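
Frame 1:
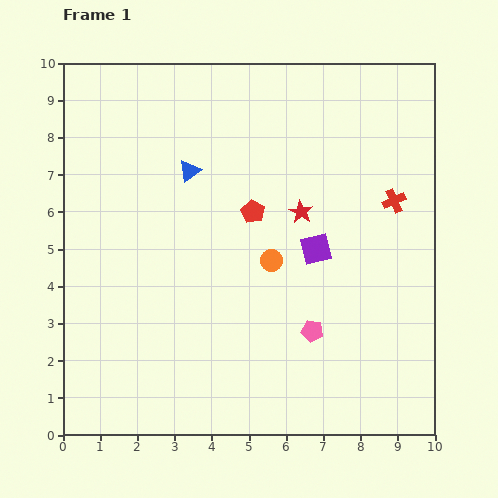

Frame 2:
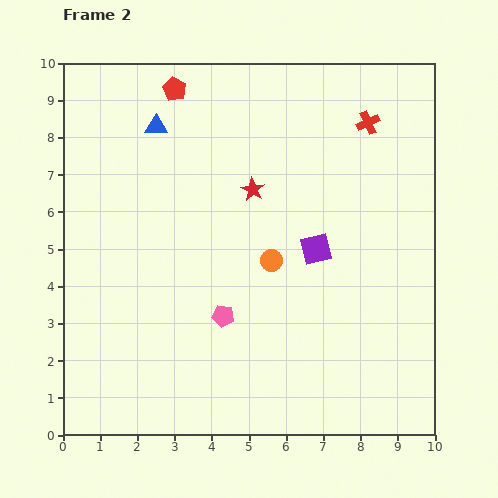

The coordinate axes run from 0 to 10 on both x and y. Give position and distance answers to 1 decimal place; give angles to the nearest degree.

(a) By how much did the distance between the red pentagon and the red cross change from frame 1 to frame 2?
+1.5

Distance in frame 1: 3.8. Distance in frame 2: 5.3.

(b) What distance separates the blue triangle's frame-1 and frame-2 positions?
1.5

The blue triangle moved from (3.4, 7.1) to (2.5, 8.3), a distance of √(0.9² + 1.2²) ≈ 1.5.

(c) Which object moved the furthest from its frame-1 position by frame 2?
the red pentagon

(moved 3.9; next 2.4)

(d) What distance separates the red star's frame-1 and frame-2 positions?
1.4

The red star moved from (6.4, 6.0) to (5.1, 6.6), a distance of √(1.3² + 0.6²) ≈ 1.4.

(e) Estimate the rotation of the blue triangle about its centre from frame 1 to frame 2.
38° clockwise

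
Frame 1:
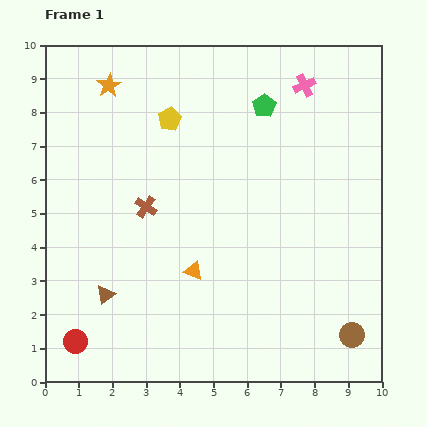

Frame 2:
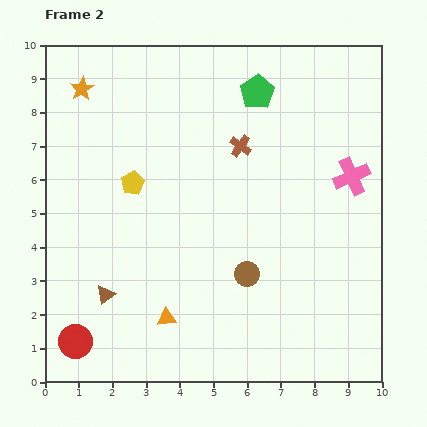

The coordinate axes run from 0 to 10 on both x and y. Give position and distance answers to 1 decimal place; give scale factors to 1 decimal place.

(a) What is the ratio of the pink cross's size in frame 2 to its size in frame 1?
1.7×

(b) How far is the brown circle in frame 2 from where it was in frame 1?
3.6

The brown circle moved from (9.1, 1.4) to (6.0, 3.2), a distance of √(3.1² + 1.8²) ≈ 3.6.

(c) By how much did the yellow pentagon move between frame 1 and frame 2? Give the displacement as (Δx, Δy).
(-1.1, -1.9)

The yellow pentagon was at (3.7, 7.8) in frame 1 and (2.6, 5.9) in frame 2.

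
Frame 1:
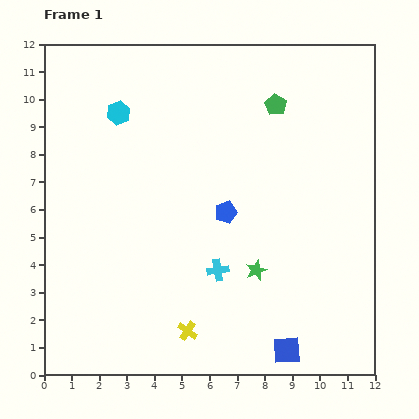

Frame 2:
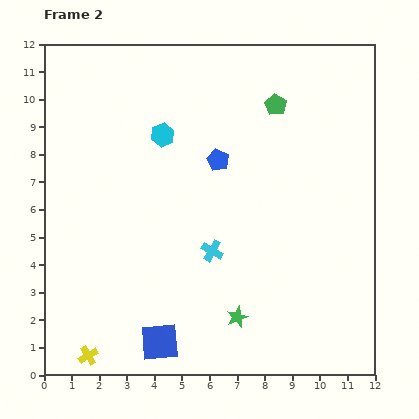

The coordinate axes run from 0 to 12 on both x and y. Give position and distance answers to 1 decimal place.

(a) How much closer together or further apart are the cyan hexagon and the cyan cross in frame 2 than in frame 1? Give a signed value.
-2.1

Distance in frame 1: 6.7. Distance in frame 2: 4.6.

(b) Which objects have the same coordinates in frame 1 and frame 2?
the green pentagon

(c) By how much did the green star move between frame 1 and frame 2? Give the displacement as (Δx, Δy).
(-0.7, -1.7)

The green star was at (7.7, 3.8) in frame 1 and (7.0, 2.1) in frame 2.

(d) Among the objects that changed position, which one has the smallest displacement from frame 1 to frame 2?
the cyan cross

(moved 0.7)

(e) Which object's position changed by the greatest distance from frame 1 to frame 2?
the blue square

(moved 4.6; next 3.7)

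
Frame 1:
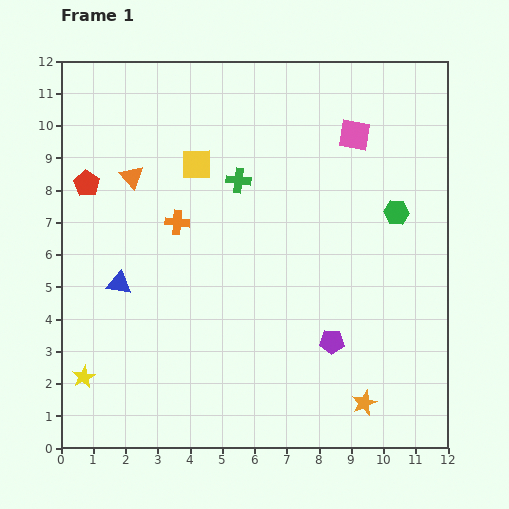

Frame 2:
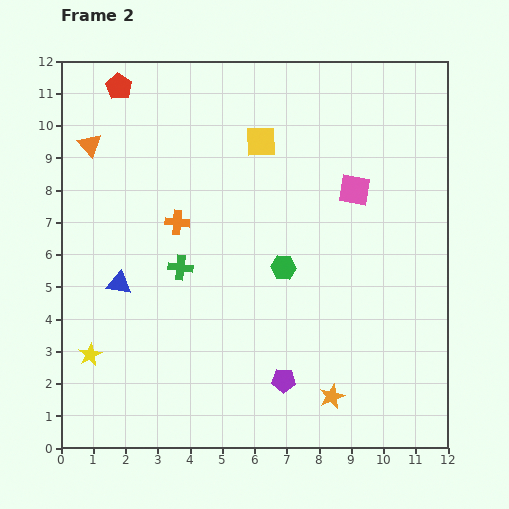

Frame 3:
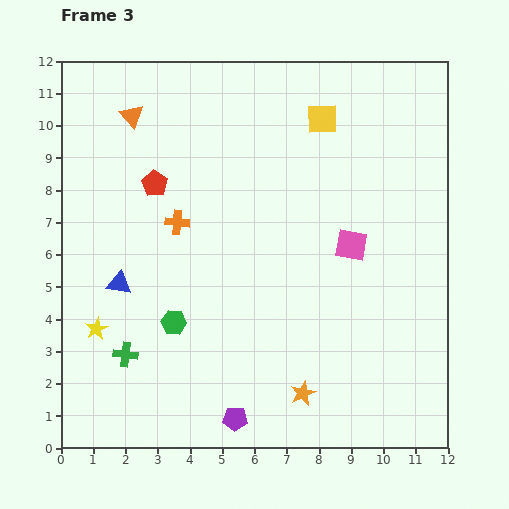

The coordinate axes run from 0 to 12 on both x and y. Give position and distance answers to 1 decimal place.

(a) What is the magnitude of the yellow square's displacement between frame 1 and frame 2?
2.1

The yellow square moved from (4.2, 8.8) to (6.2, 9.5), a distance of √(2.0² + 0.7²) ≈ 2.1.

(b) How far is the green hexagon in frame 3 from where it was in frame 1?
7.7

The green hexagon moved from (10.4, 7.3) to (3.5, 3.9), a distance of √(6.9² + 3.4²) ≈ 7.7.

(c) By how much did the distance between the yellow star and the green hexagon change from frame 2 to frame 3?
-4.2

Distance in frame 2: 6.6. Distance in frame 3: 2.4.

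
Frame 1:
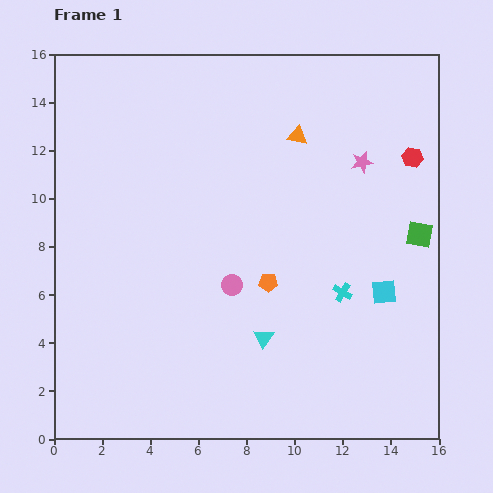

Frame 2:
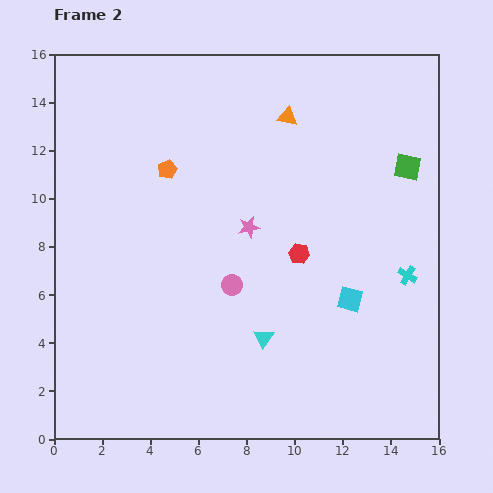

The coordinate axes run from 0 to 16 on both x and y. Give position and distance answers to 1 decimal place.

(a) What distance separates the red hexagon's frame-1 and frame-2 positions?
6.2

The red hexagon moved from (14.9, 11.7) to (10.2, 7.7), a distance of √(4.7² + 4.0²) ≈ 6.2.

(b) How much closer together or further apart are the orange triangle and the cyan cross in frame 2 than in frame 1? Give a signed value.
+1.5

Distance in frame 1: 6.8. Distance in frame 2: 8.3.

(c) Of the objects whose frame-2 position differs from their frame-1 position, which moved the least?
the orange triangle

(moved 0.9)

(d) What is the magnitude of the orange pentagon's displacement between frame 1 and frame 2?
6.3

The orange pentagon moved from (8.9, 6.5) to (4.7, 11.2), a distance of √(4.2² + 4.7²) ≈ 6.3.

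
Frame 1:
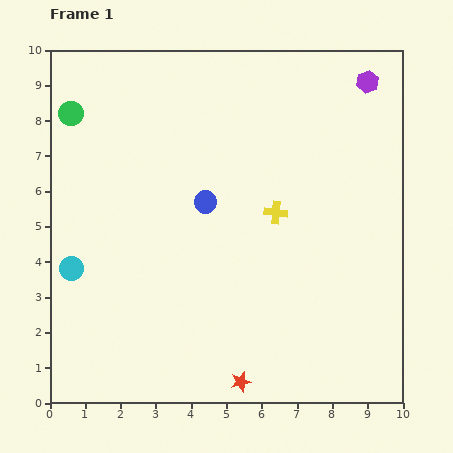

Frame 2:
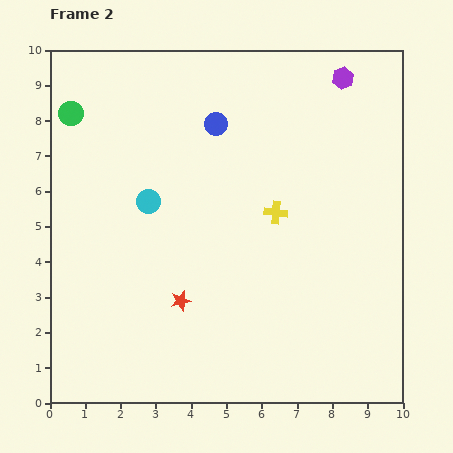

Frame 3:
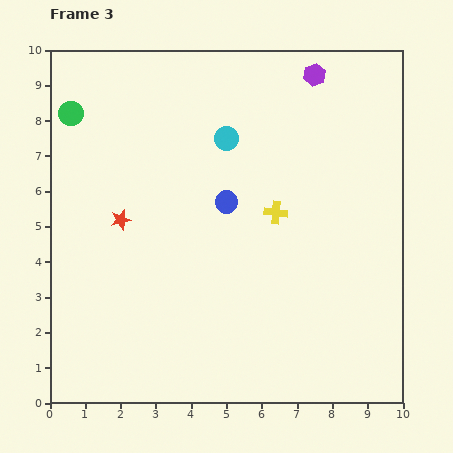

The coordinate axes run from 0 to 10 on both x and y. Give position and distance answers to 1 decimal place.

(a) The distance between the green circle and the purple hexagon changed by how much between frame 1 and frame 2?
-0.6

Distance in frame 1: 8.4. Distance in frame 2: 7.8.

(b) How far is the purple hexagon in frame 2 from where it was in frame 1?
0.7

The purple hexagon moved from (9.0, 9.1) to (8.3, 9.2), a distance of √(0.7² + 0.1²) ≈ 0.7.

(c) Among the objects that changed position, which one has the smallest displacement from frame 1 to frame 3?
the blue circle

(moved 0.6)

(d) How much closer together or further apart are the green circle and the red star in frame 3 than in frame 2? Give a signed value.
-2.8

Distance in frame 2: 6.1. Distance in frame 3: 3.3.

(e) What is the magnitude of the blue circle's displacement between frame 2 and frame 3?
2.2

The blue circle moved from (4.7, 7.9) to (5.0, 5.7), a distance of √(0.3² + 2.2²) ≈ 2.2.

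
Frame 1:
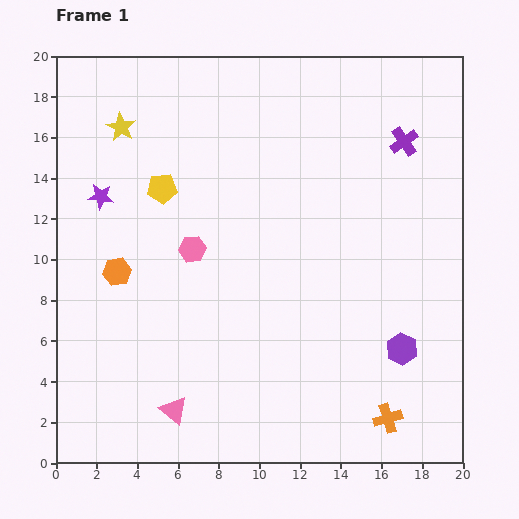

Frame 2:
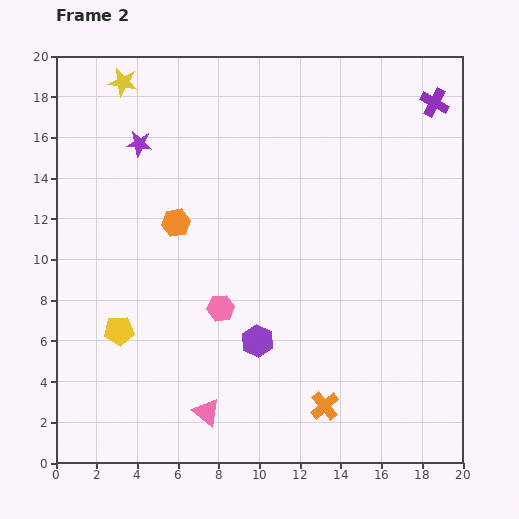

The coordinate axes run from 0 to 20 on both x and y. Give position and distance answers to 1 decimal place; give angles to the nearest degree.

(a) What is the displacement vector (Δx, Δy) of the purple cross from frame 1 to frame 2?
(1.5, 1.9)

The purple cross was at (17.1, 15.8) in frame 1 and (18.6, 17.7) in frame 2.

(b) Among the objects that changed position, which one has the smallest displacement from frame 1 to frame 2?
the pink triangle

(moved 1.6)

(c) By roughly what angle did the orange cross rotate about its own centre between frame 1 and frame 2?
23° counter-clockwise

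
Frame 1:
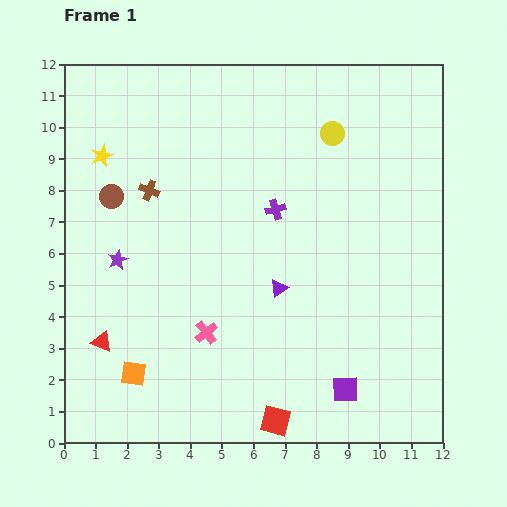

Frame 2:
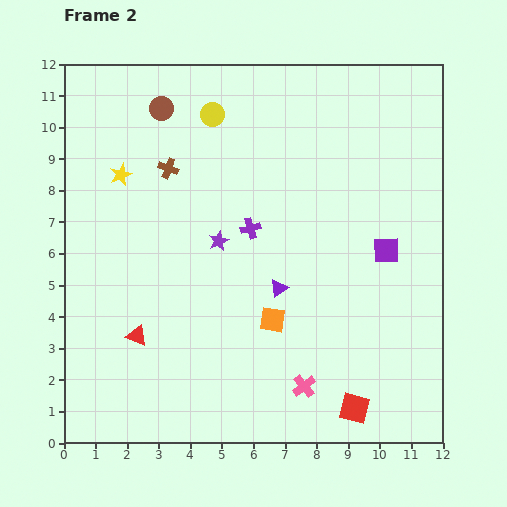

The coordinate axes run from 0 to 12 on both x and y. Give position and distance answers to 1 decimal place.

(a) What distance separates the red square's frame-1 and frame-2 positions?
2.5

The red square moved from (6.7, 0.7) to (9.2, 1.1), a distance of √(2.5² + 0.4²) ≈ 2.5.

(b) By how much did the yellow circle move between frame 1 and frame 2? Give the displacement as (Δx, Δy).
(-3.8, 0.6)

The yellow circle was at (8.5, 9.8) in frame 1 and (4.7, 10.4) in frame 2.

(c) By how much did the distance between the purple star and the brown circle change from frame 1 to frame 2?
+2.6

Distance in frame 1: 2.0. Distance in frame 2: 4.6.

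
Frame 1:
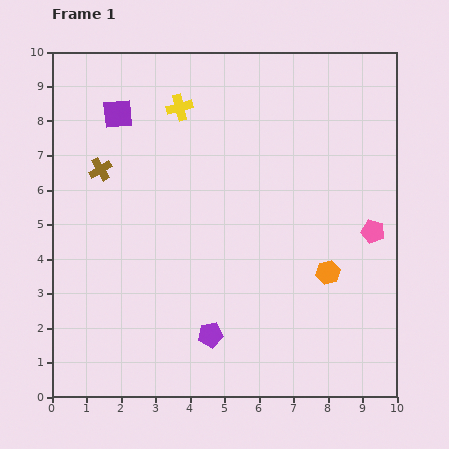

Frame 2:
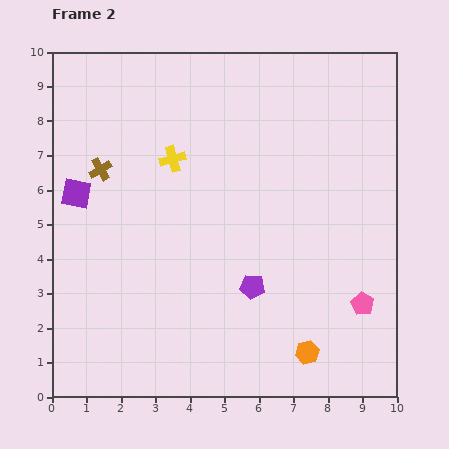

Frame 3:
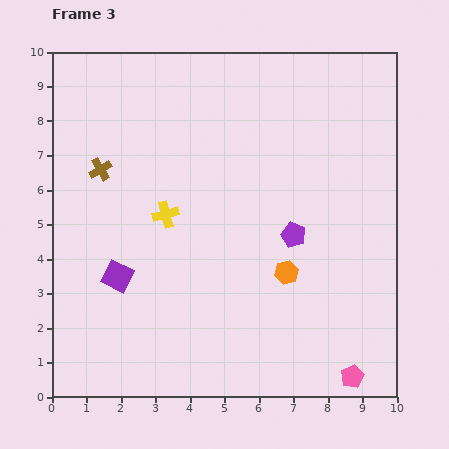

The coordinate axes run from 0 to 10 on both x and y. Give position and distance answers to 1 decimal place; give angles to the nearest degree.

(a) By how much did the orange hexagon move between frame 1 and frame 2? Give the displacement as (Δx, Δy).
(-0.6, -2.3)

The orange hexagon was at (8.0, 3.6) in frame 1 and (7.4, 1.3) in frame 2.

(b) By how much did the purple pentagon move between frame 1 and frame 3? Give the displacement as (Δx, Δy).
(2.4, 2.9)

The purple pentagon was at (4.6, 1.8) in frame 1 and (7.0, 4.7) in frame 3.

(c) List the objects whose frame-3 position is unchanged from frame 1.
the brown cross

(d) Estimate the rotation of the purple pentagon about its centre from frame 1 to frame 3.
30° clockwise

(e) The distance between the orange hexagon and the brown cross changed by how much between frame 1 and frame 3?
-1.0

Distance in frame 1: 7.2. Distance in frame 3: 6.2.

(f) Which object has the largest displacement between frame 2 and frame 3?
the purple square

(moved 2.7; next 2.4)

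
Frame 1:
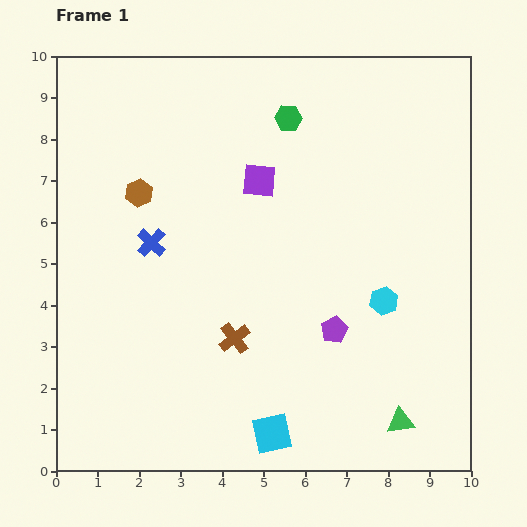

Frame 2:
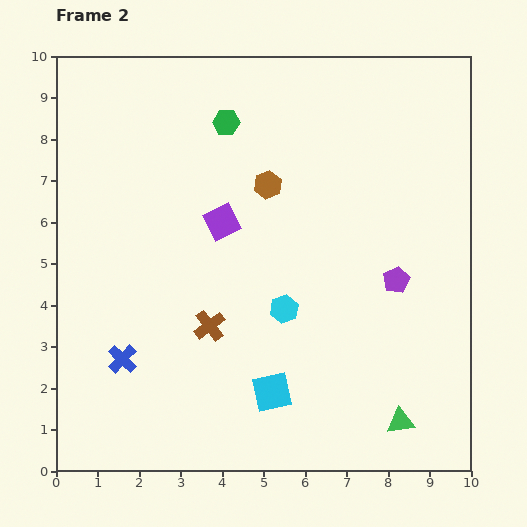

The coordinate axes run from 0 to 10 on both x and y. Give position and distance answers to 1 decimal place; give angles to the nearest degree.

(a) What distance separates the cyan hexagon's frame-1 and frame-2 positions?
2.4

The cyan hexagon moved from (7.9, 4.1) to (5.5, 3.9), a distance of √(2.4² + 0.2²) ≈ 2.4.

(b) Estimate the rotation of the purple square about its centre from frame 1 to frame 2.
33° counter-clockwise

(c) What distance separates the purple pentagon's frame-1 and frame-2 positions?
1.9

The purple pentagon moved from (6.7, 3.4) to (8.2, 4.6), a distance of √(1.5² + 1.2²) ≈ 1.9.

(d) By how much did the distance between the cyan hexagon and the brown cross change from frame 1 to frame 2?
-1.9

Distance in frame 1: 3.7. Distance in frame 2: 1.8.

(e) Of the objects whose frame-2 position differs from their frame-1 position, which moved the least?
the brown cross

(moved 0.7)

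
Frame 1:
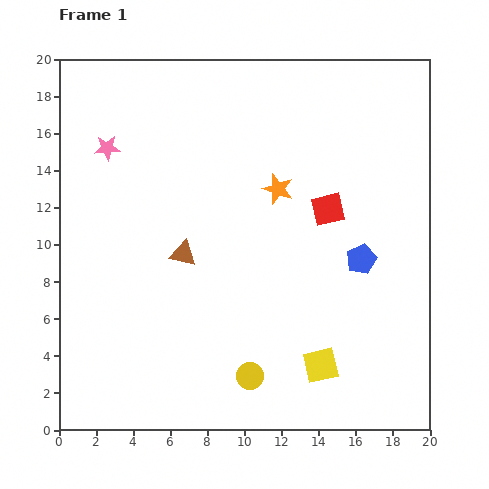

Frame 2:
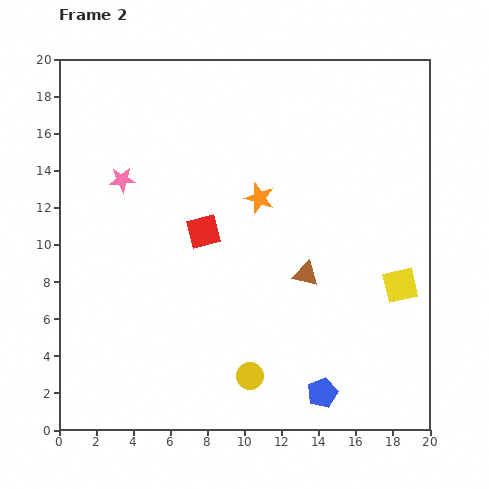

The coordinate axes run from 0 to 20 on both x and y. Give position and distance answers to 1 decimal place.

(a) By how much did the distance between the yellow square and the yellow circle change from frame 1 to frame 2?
+5.7

Distance in frame 1: 3.8. Distance in frame 2: 9.5.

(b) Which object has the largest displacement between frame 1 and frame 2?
the blue pentagon

(moved 7.5; next 6.8)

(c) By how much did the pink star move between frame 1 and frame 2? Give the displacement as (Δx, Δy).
(0.8, -1.7)

The pink star was at (2.6, 15.2) in frame 1 and (3.4, 13.5) in frame 2.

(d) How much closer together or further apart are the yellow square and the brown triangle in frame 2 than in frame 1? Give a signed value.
-4.4

Distance in frame 1: 9.5. Distance in frame 2: 5.1.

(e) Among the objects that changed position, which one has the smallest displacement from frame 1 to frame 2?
the orange star

(moved 1.1)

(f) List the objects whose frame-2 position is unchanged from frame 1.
the yellow circle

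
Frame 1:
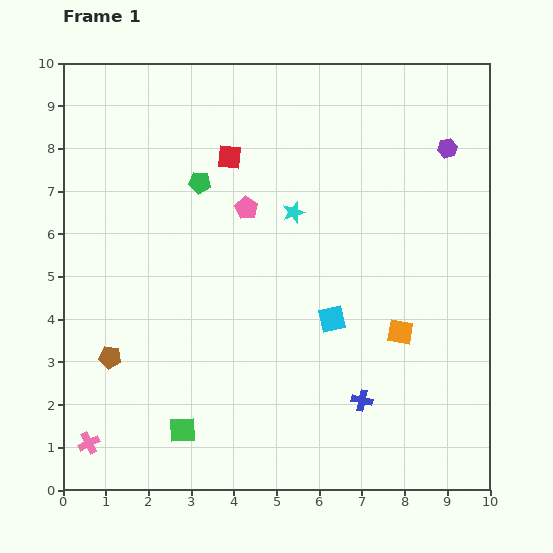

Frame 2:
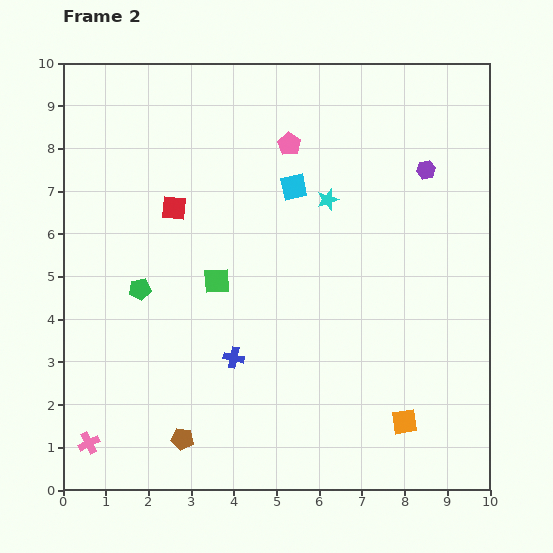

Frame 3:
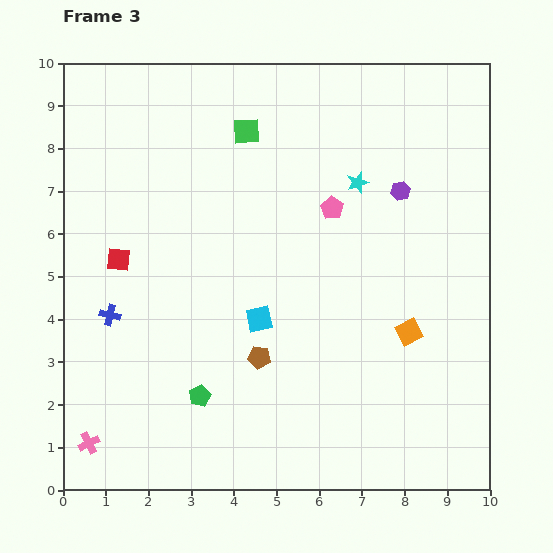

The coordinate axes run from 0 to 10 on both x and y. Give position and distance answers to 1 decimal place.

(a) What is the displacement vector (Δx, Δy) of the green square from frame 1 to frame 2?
(0.8, 3.5)

The green square was at (2.8, 1.4) in frame 1 and (3.6, 4.9) in frame 2.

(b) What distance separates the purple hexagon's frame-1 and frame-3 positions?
1.5

The purple hexagon moved from (9.0, 8.0) to (7.9, 7.0), a distance of √(1.1² + 1.0²) ≈ 1.5.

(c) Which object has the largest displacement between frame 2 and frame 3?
the green square

(moved 3.6; next 3.2)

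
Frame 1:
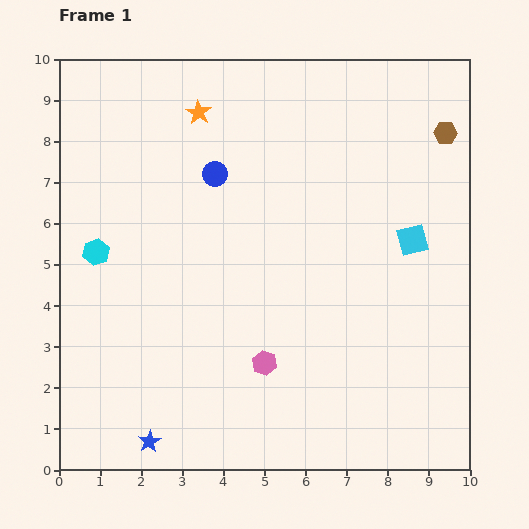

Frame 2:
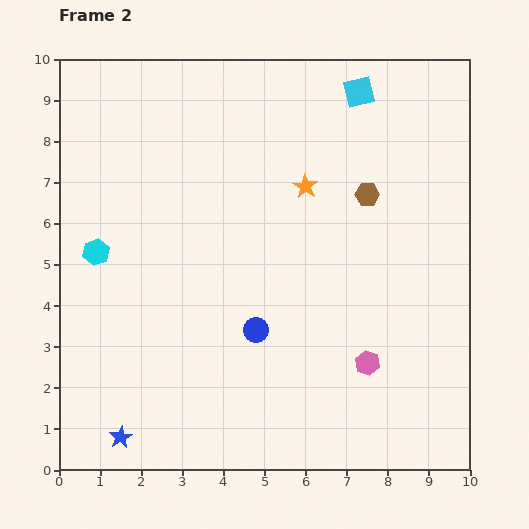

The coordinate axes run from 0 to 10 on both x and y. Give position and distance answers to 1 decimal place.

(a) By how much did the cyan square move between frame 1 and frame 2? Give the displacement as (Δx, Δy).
(-1.3, 3.6)

The cyan square was at (8.6, 5.6) in frame 1 and (7.3, 9.2) in frame 2.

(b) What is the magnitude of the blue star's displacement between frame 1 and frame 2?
0.7

The blue star moved from (2.2, 0.7) to (1.5, 0.8), a distance of √(0.7² + 0.1²) ≈ 0.7.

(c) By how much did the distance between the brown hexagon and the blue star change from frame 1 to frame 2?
-2.0

Distance in frame 1: 10.4. Distance in frame 2: 8.4.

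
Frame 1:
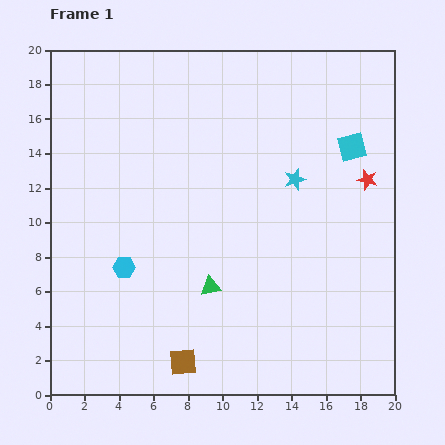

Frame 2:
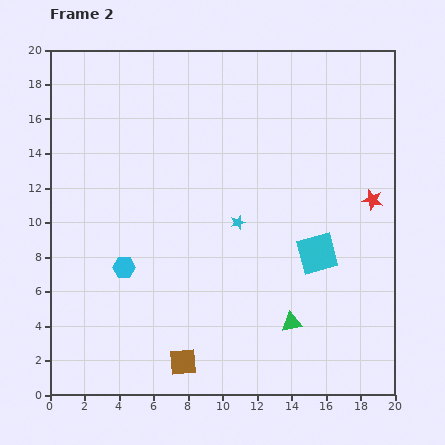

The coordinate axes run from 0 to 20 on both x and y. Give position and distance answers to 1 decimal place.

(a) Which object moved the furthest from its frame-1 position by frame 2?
the cyan square

(moved 6.5; next 5.1)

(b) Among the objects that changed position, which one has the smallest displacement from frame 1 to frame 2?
the red star

(moved 1.2)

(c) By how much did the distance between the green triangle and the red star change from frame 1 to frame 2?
-2.5

Distance in frame 1: 11.0. Distance in frame 2: 8.5.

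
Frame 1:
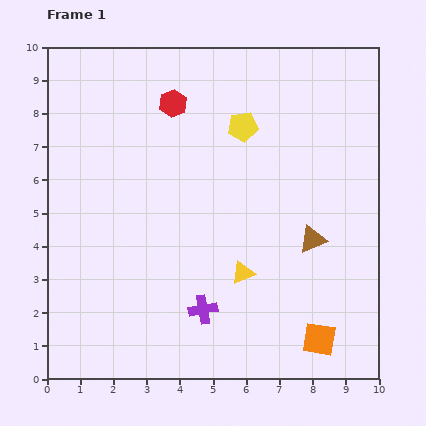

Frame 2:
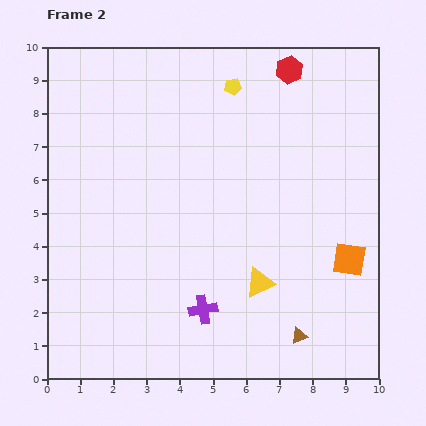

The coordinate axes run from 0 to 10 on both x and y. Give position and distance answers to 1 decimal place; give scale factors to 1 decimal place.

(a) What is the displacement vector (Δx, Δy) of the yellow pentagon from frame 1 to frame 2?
(-0.3, 1.2)

The yellow pentagon was at (5.9, 7.6) in frame 1 and (5.6, 8.8) in frame 2.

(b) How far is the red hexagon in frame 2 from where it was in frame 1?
3.6

The red hexagon moved from (3.8, 8.3) to (7.3, 9.3), a distance of √(3.5² + 1.0²) ≈ 3.6.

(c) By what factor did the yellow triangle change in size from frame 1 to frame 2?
1.3×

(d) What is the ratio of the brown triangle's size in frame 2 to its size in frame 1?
0.6×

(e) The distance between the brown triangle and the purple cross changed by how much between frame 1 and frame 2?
-0.9

Distance in frame 1: 3.9. Distance in frame 2: 3.0.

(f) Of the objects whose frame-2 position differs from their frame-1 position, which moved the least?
the yellow triangle

(moved 0.6)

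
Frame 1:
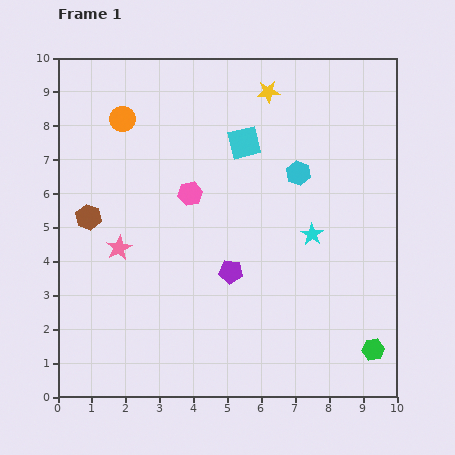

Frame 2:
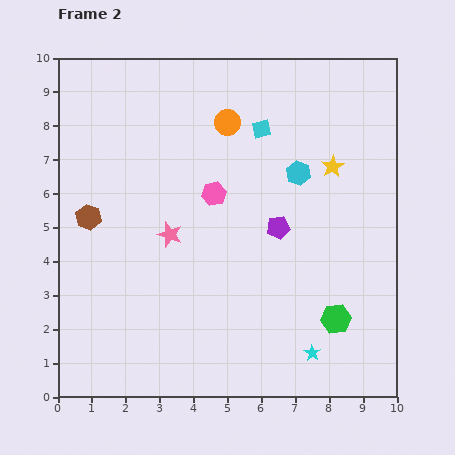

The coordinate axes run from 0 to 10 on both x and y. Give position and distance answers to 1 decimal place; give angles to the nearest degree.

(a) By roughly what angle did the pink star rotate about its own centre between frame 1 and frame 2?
25° counter-clockwise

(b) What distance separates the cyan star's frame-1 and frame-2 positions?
3.5

The cyan star moved from (7.5, 4.8) to (7.5, 1.3), a distance of √(0.0² + 3.5²) ≈ 3.5.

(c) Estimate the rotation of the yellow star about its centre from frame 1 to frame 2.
24° counter-clockwise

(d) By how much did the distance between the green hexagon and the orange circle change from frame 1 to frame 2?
-3.4

Distance in frame 1: 10.0. Distance in frame 2: 6.6.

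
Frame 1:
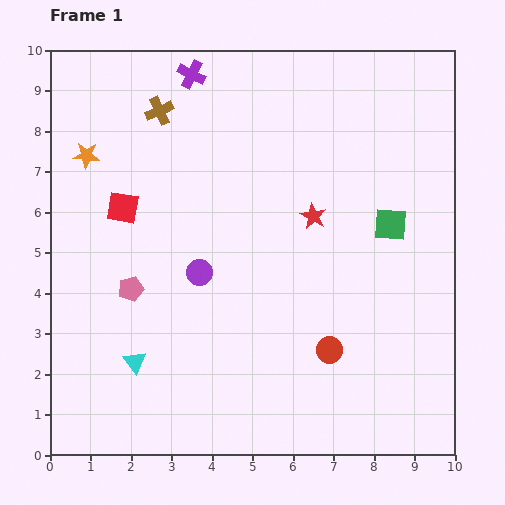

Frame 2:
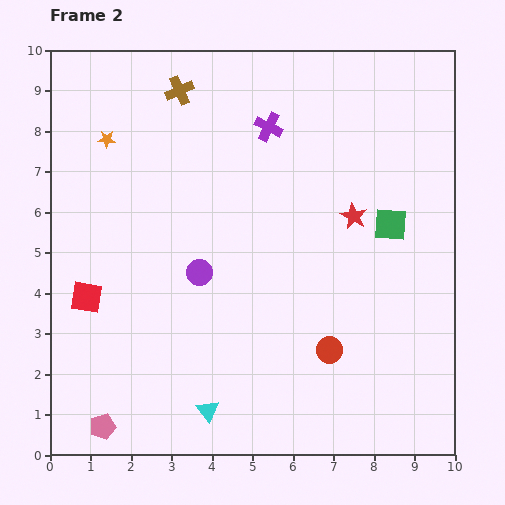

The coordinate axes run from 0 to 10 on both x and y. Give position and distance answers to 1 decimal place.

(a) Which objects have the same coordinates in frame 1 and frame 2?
the red circle, the purple circle, the green square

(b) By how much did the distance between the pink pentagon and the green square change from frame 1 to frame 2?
+2.1

Distance in frame 1: 6.6. Distance in frame 2: 8.7.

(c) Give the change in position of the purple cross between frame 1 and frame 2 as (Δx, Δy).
(1.9, -1.3)

The purple cross was at (3.5, 9.4) in frame 1 and (5.4, 8.1) in frame 2.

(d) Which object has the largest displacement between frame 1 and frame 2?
the pink pentagon

(moved 3.5; next 2.4)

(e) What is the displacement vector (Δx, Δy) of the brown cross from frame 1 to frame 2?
(0.5, 0.5)

The brown cross was at (2.7, 8.5) in frame 1 and (3.2, 9.0) in frame 2.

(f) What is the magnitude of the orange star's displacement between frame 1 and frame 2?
0.6

The orange star moved from (0.9, 7.4) to (1.4, 7.8), a distance of √(0.5² + 0.4²) ≈ 0.6.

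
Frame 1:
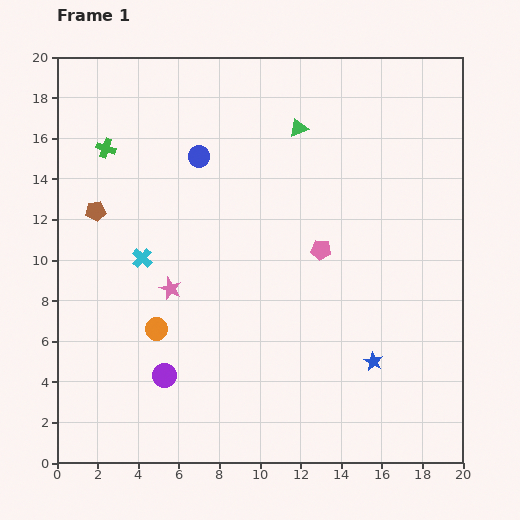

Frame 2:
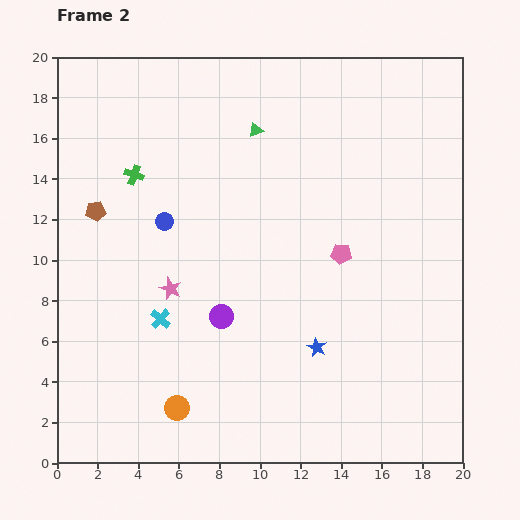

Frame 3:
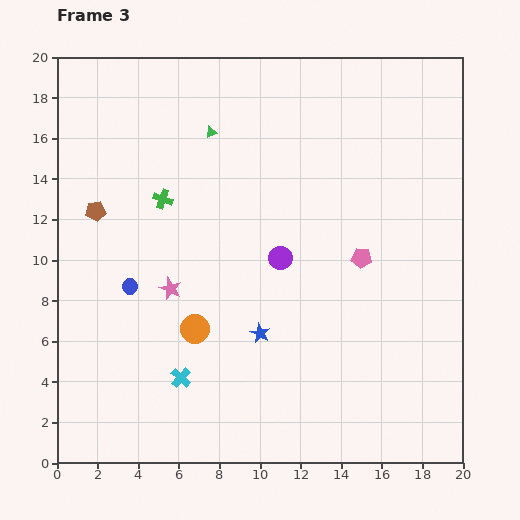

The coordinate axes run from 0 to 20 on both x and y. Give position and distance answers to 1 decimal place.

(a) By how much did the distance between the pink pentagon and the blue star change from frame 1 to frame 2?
-1.3

Distance in frame 1: 6.1. Distance in frame 2: 4.8.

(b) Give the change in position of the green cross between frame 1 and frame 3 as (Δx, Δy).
(2.8, -2.5)

The green cross was at (2.4, 15.5) in frame 1 and (5.2, 13.0) in frame 3.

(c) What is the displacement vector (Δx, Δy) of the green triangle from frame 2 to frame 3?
(-2.2, -0.1)

The green triangle was at (9.8, 16.4) in frame 2 and (7.6, 16.3) in frame 3.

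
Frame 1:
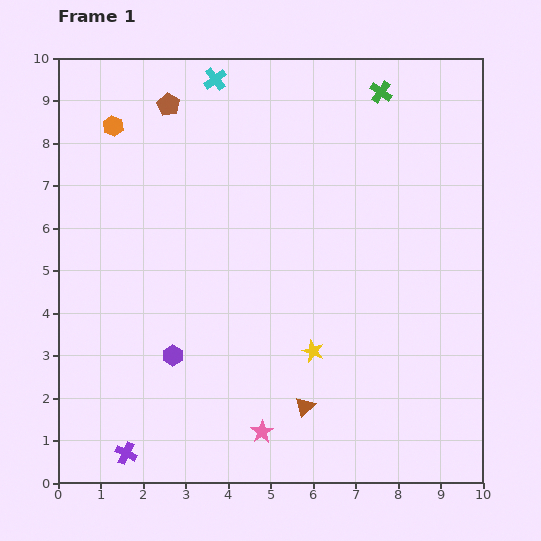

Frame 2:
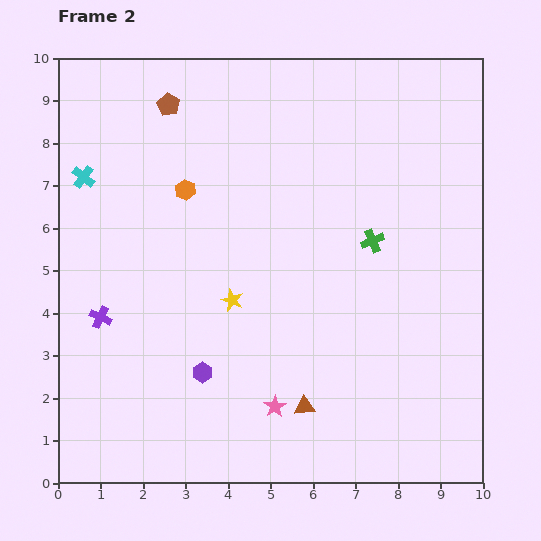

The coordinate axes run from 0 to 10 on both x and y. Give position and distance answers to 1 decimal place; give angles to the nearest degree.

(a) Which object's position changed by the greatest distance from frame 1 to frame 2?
the cyan cross

(moved 3.9; next 3.5)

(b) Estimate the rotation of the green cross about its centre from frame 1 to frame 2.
33° clockwise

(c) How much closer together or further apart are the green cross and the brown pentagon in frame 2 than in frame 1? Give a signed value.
+0.8

Distance in frame 1: 5.0. Distance in frame 2: 5.8.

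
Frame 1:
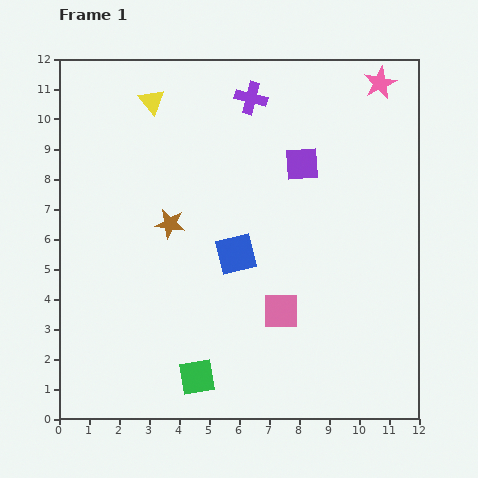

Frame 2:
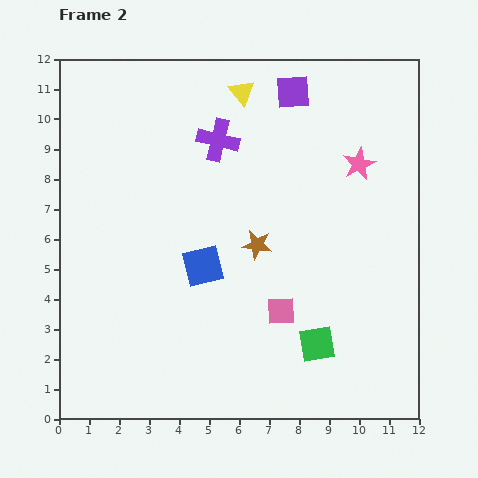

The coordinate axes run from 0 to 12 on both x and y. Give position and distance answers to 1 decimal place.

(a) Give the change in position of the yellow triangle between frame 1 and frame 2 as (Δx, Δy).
(3.0, 0.3)

The yellow triangle was at (3.1, 10.6) in frame 1 and (6.1, 10.9) in frame 2.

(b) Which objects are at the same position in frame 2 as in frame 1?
the pink square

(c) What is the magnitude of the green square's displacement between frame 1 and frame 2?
4.1

The green square moved from (4.6, 1.4) to (8.6, 2.5), a distance of √(4.0² + 1.1²) ≈ 4.1.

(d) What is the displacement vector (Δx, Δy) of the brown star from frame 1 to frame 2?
(2.9, -0.7)

The brown star was at (3.7, 6.5) in frame 1 and (6.6, 5.8) in frame 2.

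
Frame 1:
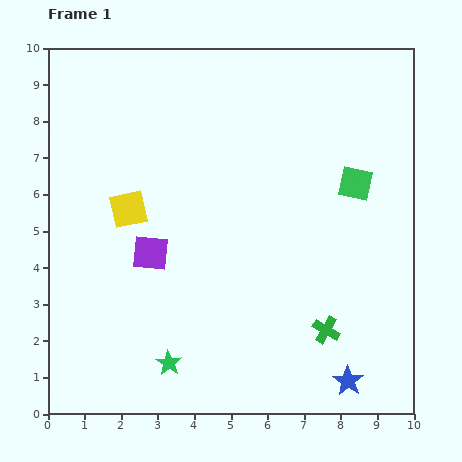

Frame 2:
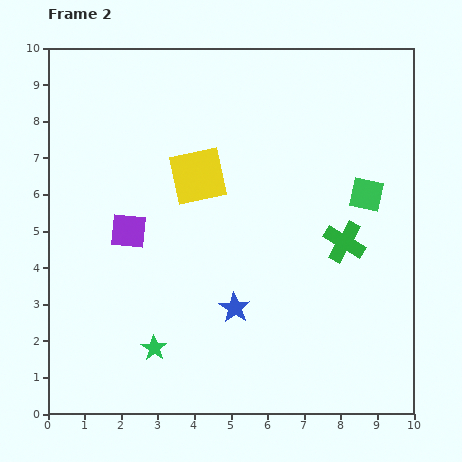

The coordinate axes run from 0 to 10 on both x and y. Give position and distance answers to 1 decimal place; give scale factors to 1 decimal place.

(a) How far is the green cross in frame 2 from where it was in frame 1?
2.5

The green cross moved from (7.6, 2.3) to (8.1, 4.7), a distance of √(0.5² + 2.4²) ≈ 2.5.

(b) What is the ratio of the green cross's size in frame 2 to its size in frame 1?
1.5×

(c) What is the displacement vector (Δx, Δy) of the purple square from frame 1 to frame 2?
(-0.6, 0.6)

The purple square was at (2.8, 4.4) in frame 1 and (2.2, 5.0) in frame 2.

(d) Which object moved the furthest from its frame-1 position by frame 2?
the blue star

(moved 3.7; next 2.5)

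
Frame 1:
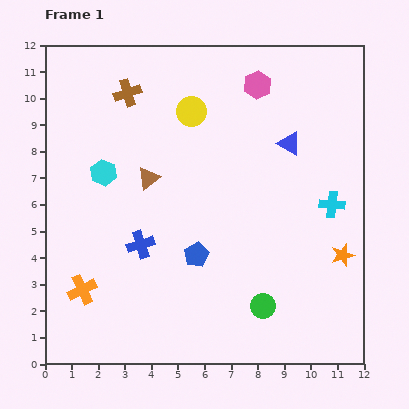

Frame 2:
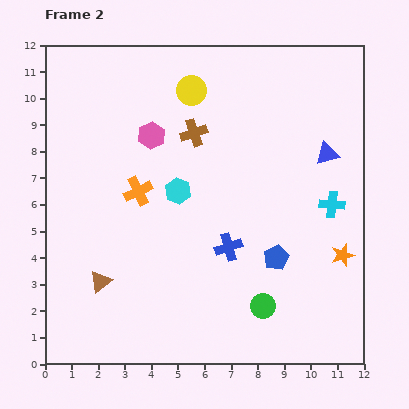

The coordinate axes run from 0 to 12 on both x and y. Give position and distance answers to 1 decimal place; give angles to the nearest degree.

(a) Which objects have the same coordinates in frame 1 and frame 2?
the cyan cross, the green circle, the orange star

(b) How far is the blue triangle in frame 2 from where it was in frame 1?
1.5

The blue triangle moved from (9.2, 8.3) to (10.6, 7.9), a distance of √(1.4² + 0.4²) ≈ 1.5.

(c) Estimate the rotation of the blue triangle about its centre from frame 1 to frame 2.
44° counter-clockwise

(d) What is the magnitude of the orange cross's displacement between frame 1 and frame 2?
4.3

The orange cross moved from (1.4, 2.8) to (3.5, 6.5), a distance of √(2.1² + 3.7²) ≈ 4.3.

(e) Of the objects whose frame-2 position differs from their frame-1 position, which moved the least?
the yellow circle

(moved 0.8)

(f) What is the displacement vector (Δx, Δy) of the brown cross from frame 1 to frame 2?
(2.5, -1.5)

The brown cross was at (3.1, 10.2) in frame 1 and (5.6, 8.7) in frame 2.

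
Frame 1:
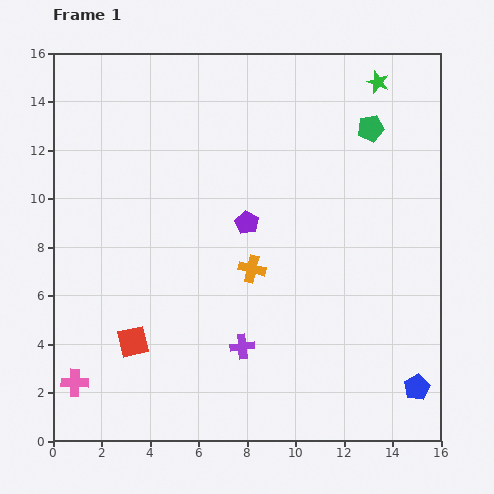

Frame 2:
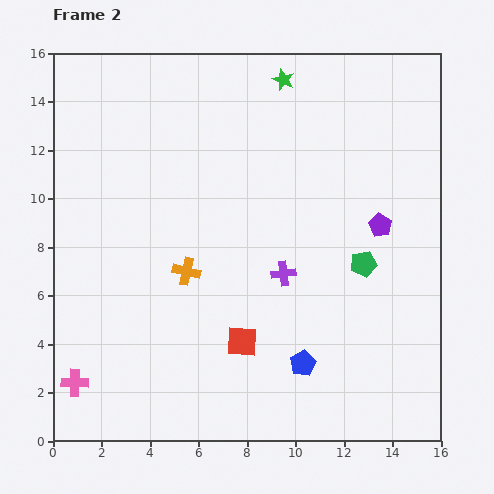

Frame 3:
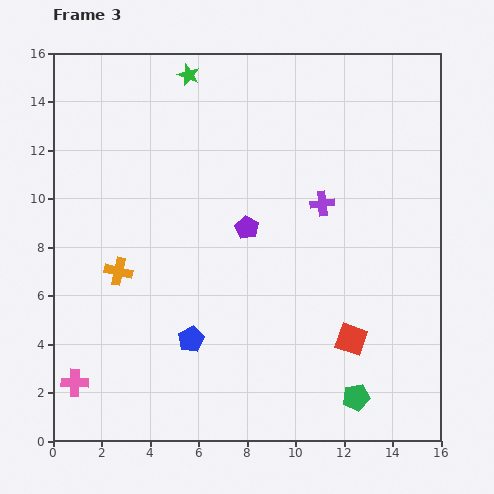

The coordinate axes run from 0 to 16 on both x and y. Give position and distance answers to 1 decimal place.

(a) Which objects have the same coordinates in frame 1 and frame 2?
the pink cross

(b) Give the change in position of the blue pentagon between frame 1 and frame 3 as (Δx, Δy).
(-9.3, 2.0)

The blue pentagon was at (15.0, 2.2) in frame 1 and (5.7, 4.2) in frame 3.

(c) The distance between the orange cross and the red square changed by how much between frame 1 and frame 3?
+4.3

Distance in frame 1: 5.7. Distance in frame 3: 10.0.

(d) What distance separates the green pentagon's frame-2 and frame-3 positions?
5.5

The green pentagon moved from (12.8, 7.3) to (12.5, 1.8), a distance of √(0.3² + 5.5²) ≈ 5.5.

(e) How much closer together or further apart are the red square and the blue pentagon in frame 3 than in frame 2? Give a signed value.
+3.9

Distance in frame 2: 2.7. Distance in frame 3: 6.6.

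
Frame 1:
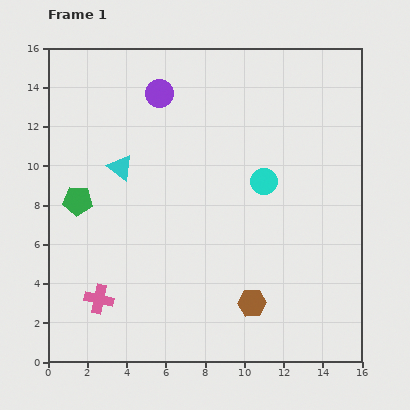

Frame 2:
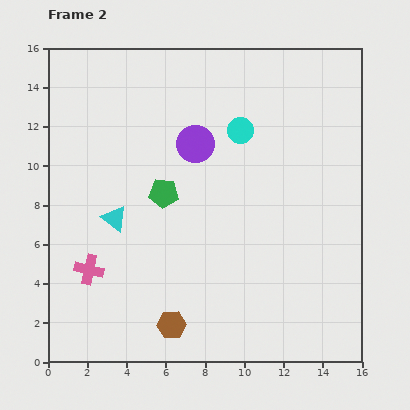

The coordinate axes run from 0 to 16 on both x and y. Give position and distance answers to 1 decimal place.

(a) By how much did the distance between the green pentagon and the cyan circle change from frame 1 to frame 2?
-4.6

Distance in frame 1: 9.6. Distance in frame 2: 5.0.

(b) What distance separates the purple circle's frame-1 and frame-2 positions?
3.2

The purple circle moved from (5.7, 13.7) to (7.5, 11.1), a distance of √(1.8² + 2.6²) ≈ 3.2.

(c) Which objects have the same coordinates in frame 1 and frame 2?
none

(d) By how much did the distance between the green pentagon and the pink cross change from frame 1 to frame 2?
+0.3

Distance in frame 1: 5.1. Distance in frame 2: 5.4.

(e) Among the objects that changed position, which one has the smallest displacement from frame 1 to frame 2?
the pink cross

(moved 1.6)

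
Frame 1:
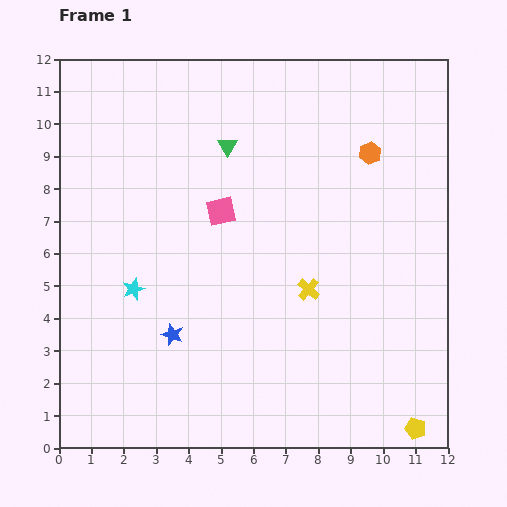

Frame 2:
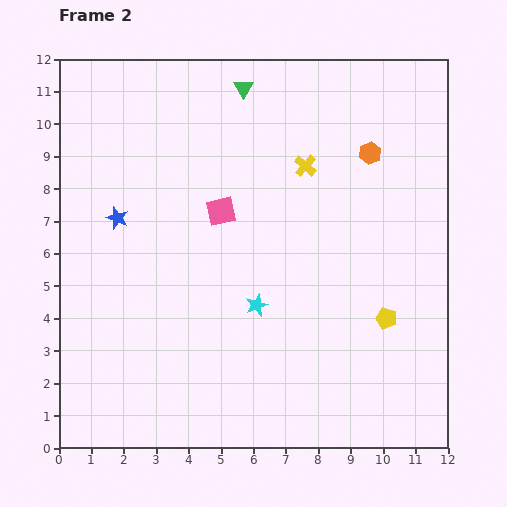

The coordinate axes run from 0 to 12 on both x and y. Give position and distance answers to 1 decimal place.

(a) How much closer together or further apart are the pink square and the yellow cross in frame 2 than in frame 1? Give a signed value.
-0.6

Distance in frame 1: 3.6. Distance in frame 2: 3.0.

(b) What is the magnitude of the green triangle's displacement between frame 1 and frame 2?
1.9

The green triangle moved from (5.2, 9.3) to (5.7, 11.1), a distance of √(0.5² + 1.8²) ≈ 1.9.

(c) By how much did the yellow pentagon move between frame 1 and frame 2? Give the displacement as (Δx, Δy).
(-0.9, 3.4)

The yellow pentagon was at (11.0, 0.6) in frame 1 and (10.1, 4.0) in frame 2.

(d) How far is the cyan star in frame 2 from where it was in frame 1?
3.8

The cyan star moved from (2.3, 4.9) to (6.1, 4.4), a distance of √(3.8² + 0.5²) ≈ 3.8.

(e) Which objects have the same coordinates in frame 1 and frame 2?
the orange hexagon, the pink square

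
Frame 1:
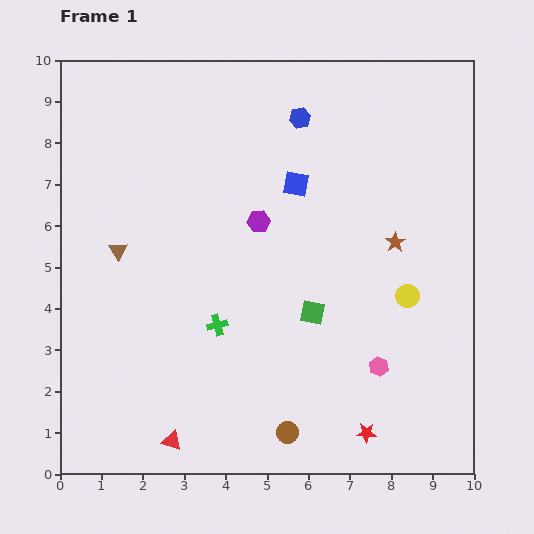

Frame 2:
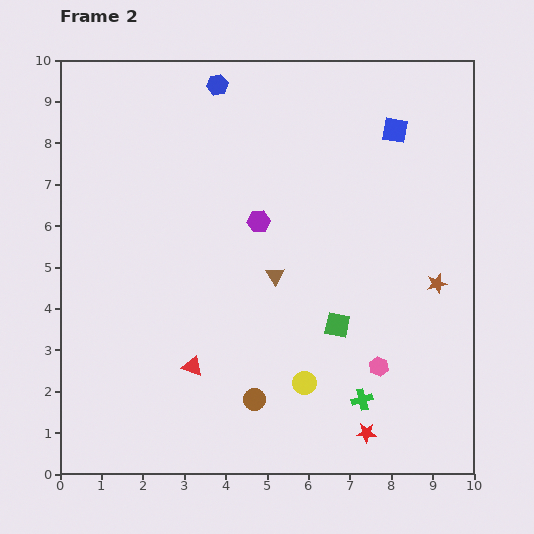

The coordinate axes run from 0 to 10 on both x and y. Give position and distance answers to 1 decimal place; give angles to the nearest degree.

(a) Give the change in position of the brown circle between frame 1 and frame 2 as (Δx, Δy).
(-0.8, 0.8)

The brown circle was at (5.5, 1.0) in frame 1 and (4.7, 1.8) in frame 2.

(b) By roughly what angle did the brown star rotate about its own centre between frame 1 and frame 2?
19° clockwise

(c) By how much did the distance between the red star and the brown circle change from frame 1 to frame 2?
+0.9

Distance in frame 1: 1.9. Distance in frame 2: 2.8.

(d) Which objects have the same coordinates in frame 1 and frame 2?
the purple hexagon, the red star, the pink hexagon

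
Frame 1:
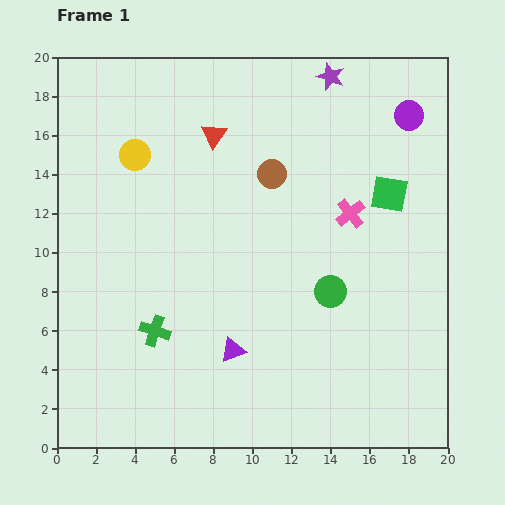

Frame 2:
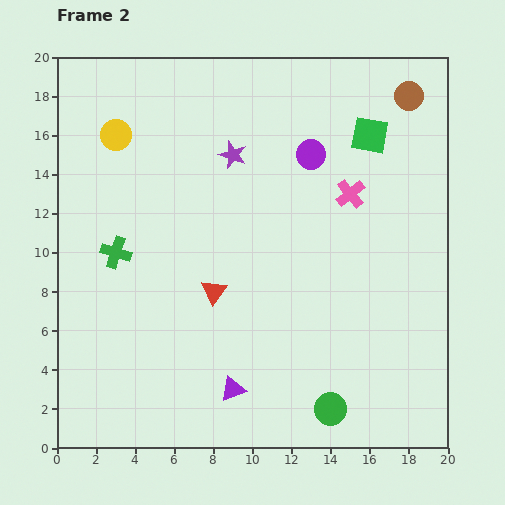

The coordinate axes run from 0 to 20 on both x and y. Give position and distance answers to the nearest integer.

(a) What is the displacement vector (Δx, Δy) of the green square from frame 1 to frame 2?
(-1, 3)

The green square was at (17, 13) in frame 1 and (16, 16) in frame 2.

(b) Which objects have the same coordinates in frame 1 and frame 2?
none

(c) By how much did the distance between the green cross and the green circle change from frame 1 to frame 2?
+5

Distance in frame 1: 9. Distance in frame 2: 14.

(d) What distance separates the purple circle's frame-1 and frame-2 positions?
5

The purple circle moved from (18, 17) to (13, 15), a distance of √(5² + 2²) ≈ 5.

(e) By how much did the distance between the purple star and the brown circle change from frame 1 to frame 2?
+3

Distance in frame 1: 6. Distance in frame 2: 9.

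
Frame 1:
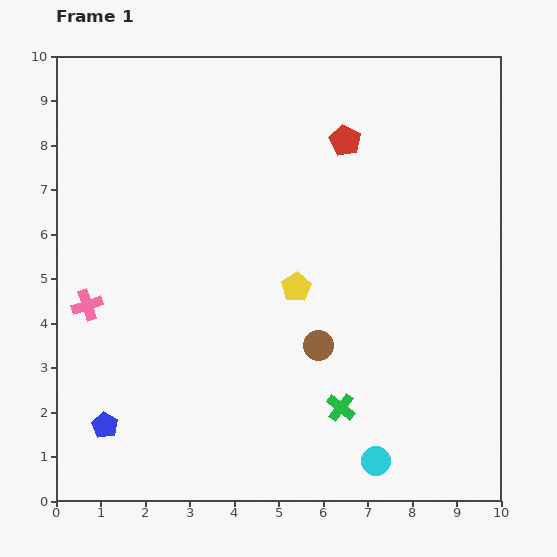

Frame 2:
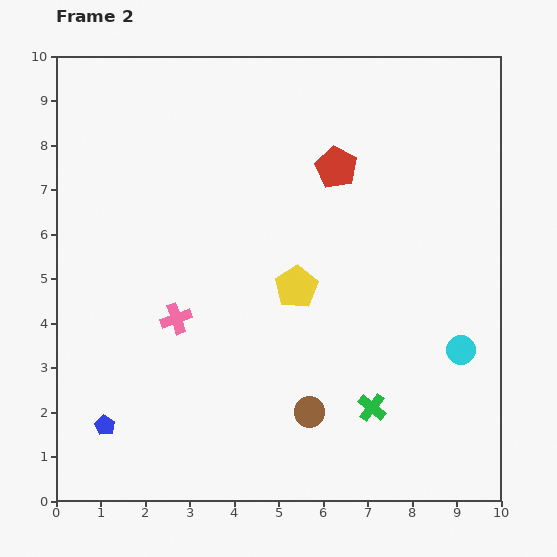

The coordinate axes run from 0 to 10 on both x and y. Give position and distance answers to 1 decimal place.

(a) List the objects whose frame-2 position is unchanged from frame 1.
the yellow pentagon, the blue pentagon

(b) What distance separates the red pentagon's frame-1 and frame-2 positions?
0.6

The red pentagon moved from (6.5, 8.1) to (6.3, 7.5), a distance of √(0.2² + 0.6²) ≈ 0.6.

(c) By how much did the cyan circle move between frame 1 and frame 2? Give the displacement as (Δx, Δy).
(1.9, 2.5)

The cyan circle was at (7.2, 0.9) in frame 1 and (9.1, 3.4) in frame 2.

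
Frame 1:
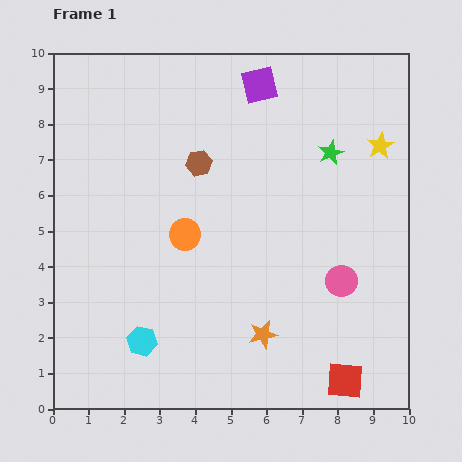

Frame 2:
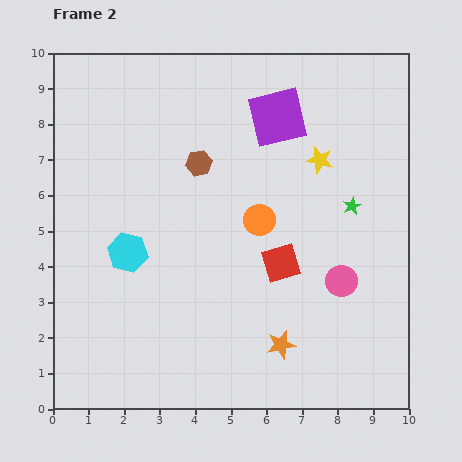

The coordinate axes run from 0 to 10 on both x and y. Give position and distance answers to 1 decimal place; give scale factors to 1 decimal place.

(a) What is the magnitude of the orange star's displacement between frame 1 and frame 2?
0.6

The orange star moved from (5.9, 2.1) to (6.4, 1.8), a distance of √(0.5² + 0.3²) ≈ 0.6.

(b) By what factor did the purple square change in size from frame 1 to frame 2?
1.6×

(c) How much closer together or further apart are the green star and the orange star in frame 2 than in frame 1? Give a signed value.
-1.0

Distance in frame 1: 5.4. Distance in frame 2: 4.4.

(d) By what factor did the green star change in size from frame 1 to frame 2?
0.7×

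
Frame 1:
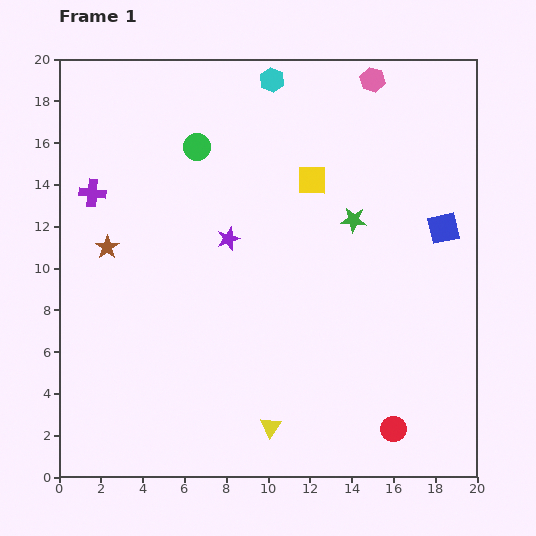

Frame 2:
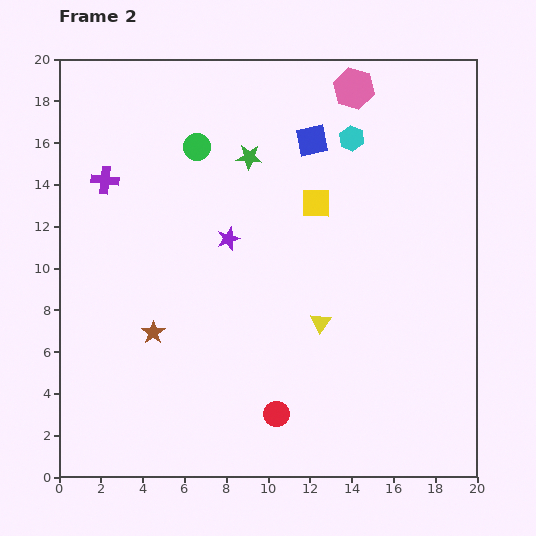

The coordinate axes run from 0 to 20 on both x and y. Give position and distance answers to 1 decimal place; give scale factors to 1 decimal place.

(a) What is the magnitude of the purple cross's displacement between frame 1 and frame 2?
0.8

The purple cross moved from (1.6, 13.6) to (2.2, 14.2), a distance of √(0.6² + 0.6²) ≈ 0.8.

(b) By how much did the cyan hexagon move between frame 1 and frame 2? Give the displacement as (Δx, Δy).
(3.8, -2.8)

The cyan hexagon was at (10.2, 19.0) in frame 1 and (14.0, 16.2) in frame 2.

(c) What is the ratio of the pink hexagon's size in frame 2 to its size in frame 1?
1.6×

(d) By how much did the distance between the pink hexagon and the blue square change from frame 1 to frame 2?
-4.7

Distance in frame 1: 7.9. Distance in frame 2: 3.2.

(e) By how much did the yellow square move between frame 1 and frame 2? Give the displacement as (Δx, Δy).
(0.2, -1.1)

The yellow square was at (12.1, 14.2) in frame 1 and (12.3, 13.1) in frame 2.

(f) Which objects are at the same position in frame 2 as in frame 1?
the green circle, the purple star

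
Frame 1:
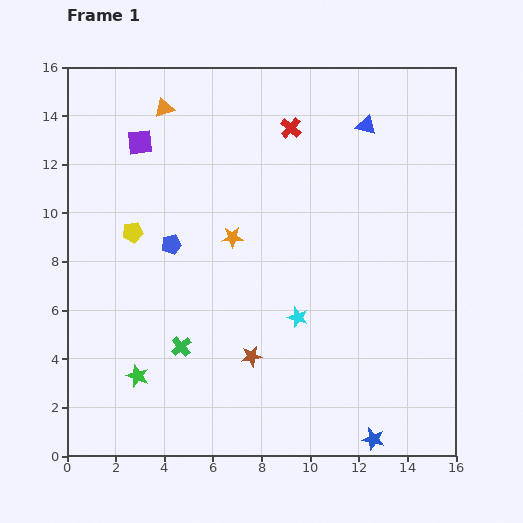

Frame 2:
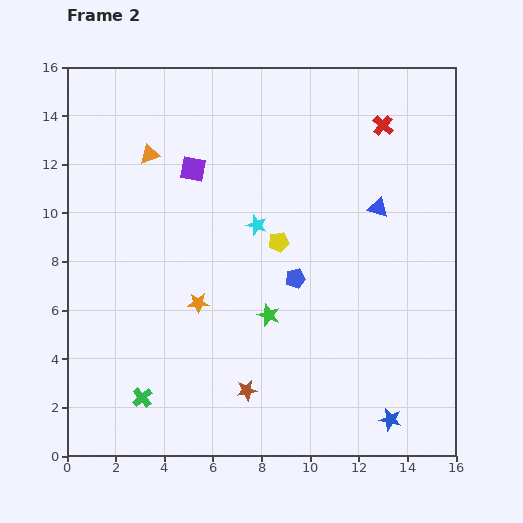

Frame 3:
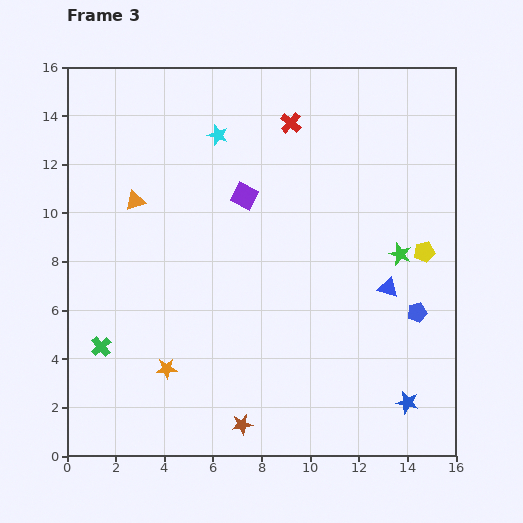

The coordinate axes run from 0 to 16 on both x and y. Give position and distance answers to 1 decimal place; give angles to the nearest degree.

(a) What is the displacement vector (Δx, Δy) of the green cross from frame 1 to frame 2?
(-1.6, -2.1)

The green cross was at (4.7, 4.5) in frame 1 and (3.1, 2.4) in frame 2.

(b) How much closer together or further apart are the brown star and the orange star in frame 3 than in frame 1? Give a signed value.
-1.1

Distance in frame 1: 5.0. Distance in frame 3: 3.9.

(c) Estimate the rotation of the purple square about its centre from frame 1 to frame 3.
33° clockwise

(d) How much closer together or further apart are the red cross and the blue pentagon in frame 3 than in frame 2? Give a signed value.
+2.1

Distance in frame 2: 7.3. Distance in frame 3: 9.4.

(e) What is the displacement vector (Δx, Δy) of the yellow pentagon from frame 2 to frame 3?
(6.0, -0.4)

The yellow pentagon was at (8.7, 8.8) in frame 2 and (14.7, 8.4) in frame 3.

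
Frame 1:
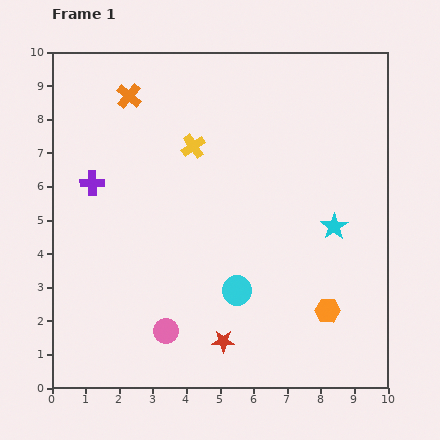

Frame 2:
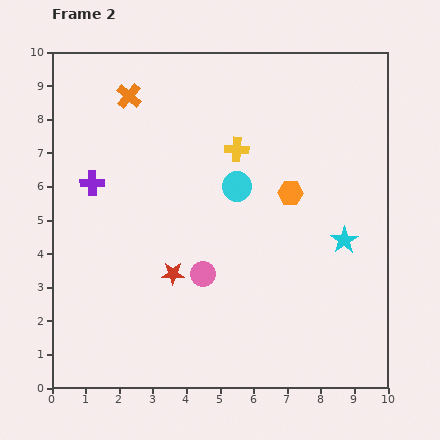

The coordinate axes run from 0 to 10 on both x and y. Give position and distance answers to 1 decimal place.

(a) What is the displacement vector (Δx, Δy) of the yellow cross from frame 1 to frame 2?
(1.3, -0.1)

The yellow cross was at (4.2, 7.2) in frame 1 and (5.5, 7.1) in frame 2.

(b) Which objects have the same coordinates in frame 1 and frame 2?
the purple cross, the orange cross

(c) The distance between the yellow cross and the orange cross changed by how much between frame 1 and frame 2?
+1.2

Distance in frame 1: 2.4. Distance in frame 2: 3.6.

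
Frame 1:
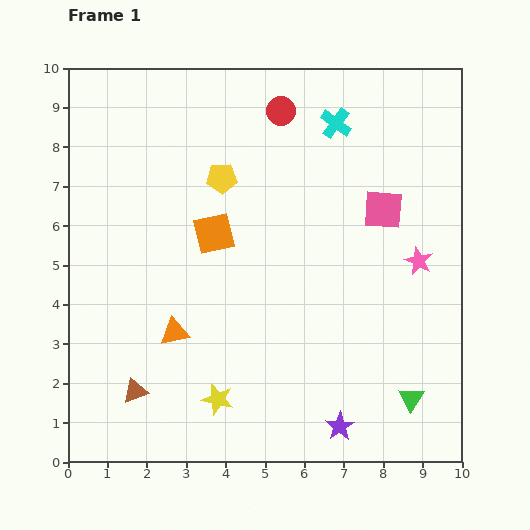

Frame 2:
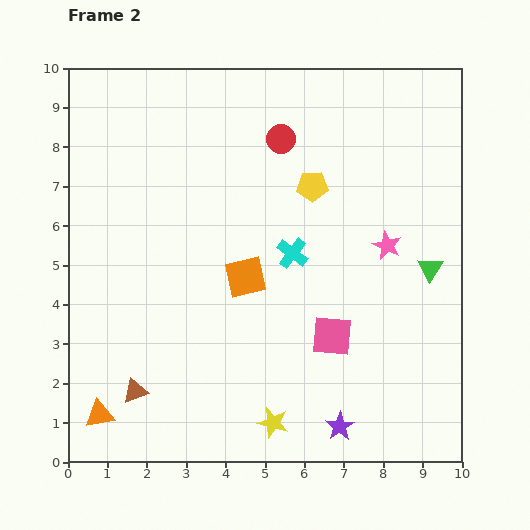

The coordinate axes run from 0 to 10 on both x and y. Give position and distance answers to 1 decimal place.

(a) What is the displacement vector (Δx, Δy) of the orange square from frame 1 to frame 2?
(0.8, -1.1)

The orange square was at (3.7, 5.8) in frame 1 and (4.5, 4.7) in frame 2.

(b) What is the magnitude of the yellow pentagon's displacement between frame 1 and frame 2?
2.3

The yellow pentagon moved from (3.9, 7.2) to (6.2, 7.0), a distance of √(2.3² + 0.2²) ≈ 2.3.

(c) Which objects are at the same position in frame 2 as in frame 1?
the brown triangle, the purple star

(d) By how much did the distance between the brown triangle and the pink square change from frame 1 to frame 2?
-2.6

Distance in frame 1: 7.8. Distance in frame 2: 5.2.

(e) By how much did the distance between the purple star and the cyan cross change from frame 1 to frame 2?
-3.1

Distance in frame 1: 7.7. Distance in frame 2: 4.6.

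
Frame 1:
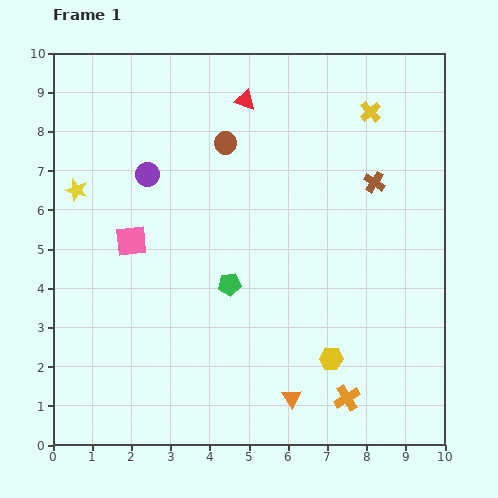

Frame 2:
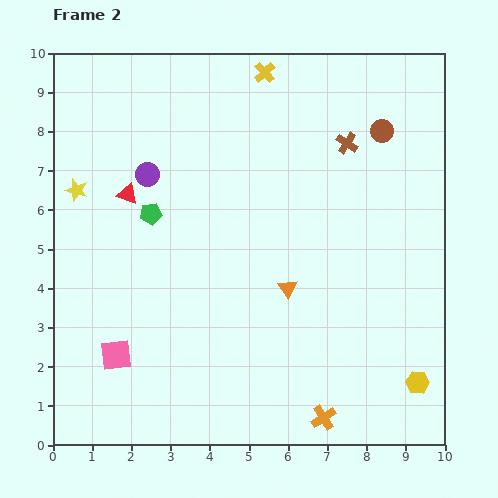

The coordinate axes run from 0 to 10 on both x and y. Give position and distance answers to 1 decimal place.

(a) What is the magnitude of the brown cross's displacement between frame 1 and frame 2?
1.2

The brown cross moved from (8.2, 6.7) to (7.5, 7.7), a distance of √(0.7² + 1.0²) ≈ 1.2.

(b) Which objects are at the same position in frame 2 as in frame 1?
the purple circle, the yellow star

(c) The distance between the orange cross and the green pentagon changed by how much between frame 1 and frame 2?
+2.6

Distance in frame 1: 4.2. Distance in frame 2: 6.8.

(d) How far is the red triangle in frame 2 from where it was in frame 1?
3.8

The red triangle moved from (4.9, 8.8) to (1.9, 6.4), a distance of √(3.0² + 2.4²) ≈ 3.8.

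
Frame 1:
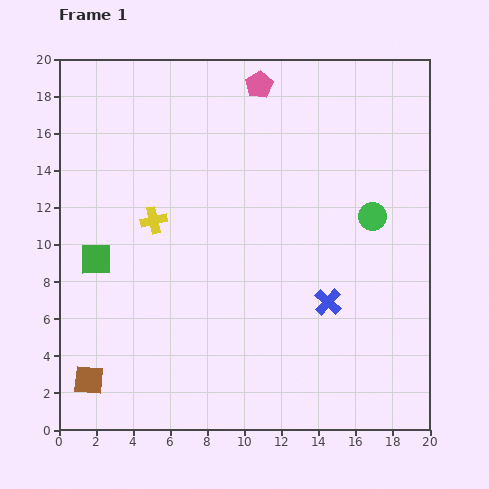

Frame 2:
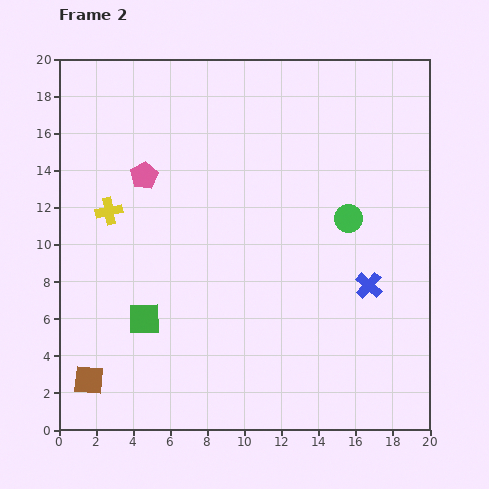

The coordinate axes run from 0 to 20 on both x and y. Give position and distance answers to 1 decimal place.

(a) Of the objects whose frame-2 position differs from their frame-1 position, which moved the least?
the green circle

(moved 1.3)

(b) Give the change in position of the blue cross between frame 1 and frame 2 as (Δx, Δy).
(2.2, 0.9)

The blue cross was at (14.5, 6.9) in frame 1 and (16.7, 7.8) in frame 2.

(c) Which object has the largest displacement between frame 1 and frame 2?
the pink pentagon

(moved 7.9; next 4.1)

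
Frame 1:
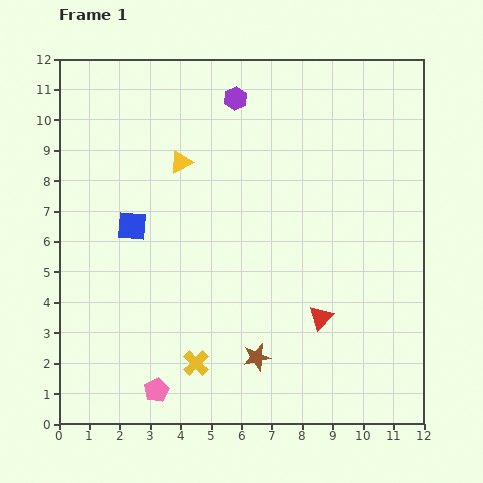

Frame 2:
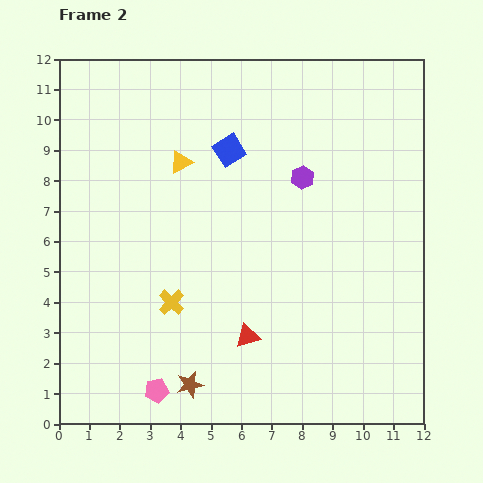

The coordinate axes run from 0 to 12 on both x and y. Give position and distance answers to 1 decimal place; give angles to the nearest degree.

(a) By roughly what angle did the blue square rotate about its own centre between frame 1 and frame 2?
38° counter-clockwise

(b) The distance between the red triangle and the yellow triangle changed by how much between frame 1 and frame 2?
-0.8

Distance in frame 1: 6.9. Distance in frame 2: 6.1.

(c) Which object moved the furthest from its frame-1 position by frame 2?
the blue square

(moved 4.1; next 3.4)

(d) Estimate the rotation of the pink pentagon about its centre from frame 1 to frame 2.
17° clockwise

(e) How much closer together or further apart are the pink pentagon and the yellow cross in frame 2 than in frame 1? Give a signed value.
+1.3

Distance in frame 1: 1.6. Distance in frame 2: 2.9.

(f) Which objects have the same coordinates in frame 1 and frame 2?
the pink pentagon, the yellow triangle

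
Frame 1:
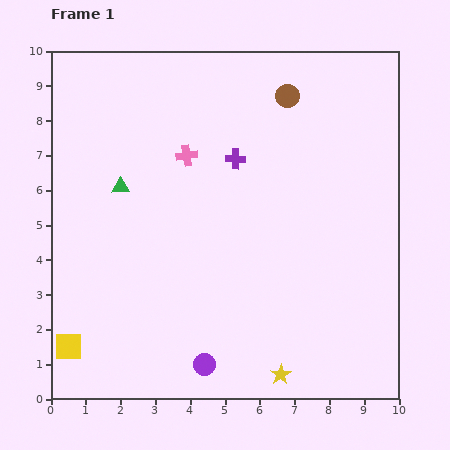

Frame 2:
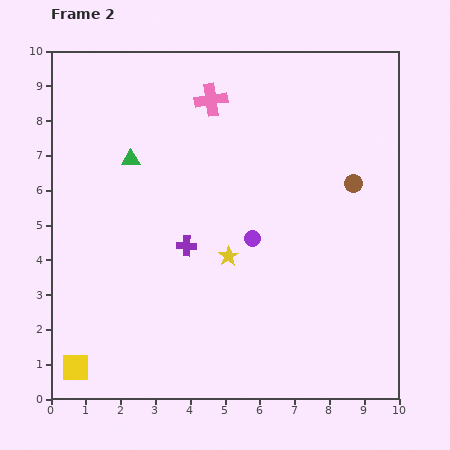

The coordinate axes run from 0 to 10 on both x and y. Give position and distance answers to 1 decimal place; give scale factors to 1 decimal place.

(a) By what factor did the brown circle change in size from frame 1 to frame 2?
0.8×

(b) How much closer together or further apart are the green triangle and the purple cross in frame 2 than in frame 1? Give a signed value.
-0.4

Distance in frame 1: 3.4. Distance in frame 2: 3.0.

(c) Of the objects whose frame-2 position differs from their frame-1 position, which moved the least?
the yellow square

(moved 0.6)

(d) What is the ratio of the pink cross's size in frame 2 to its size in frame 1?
1.5×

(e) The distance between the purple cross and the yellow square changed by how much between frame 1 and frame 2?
-2.5

Distance in frame 1: 7.2. Distance in frame 2: 4.7.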